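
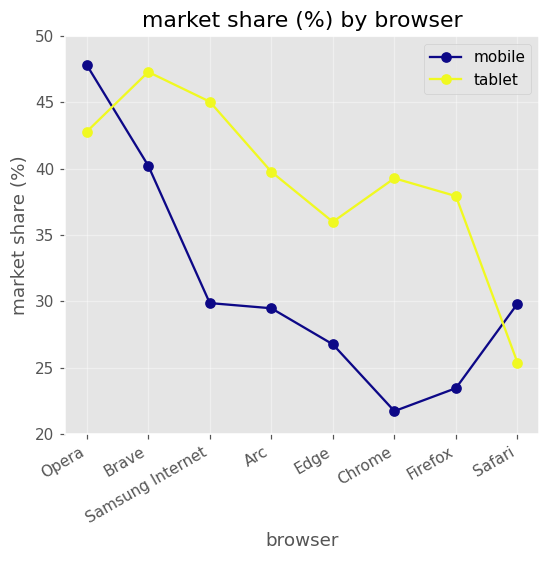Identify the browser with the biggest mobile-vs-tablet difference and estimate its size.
Chrome, ≈ 20 %

Chrome: mobile ≈ 20, tablet ≈ 40 → gap ≈ 20. Next-largest (Samsung Internet) is only ≈ 15.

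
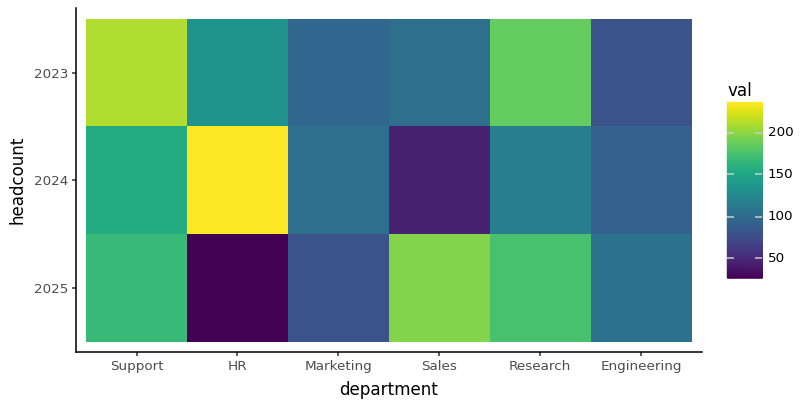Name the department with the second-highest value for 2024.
Support

Top 3 for 2024: HR ≈ 240, Support ≈ 160, Research ≈ 120.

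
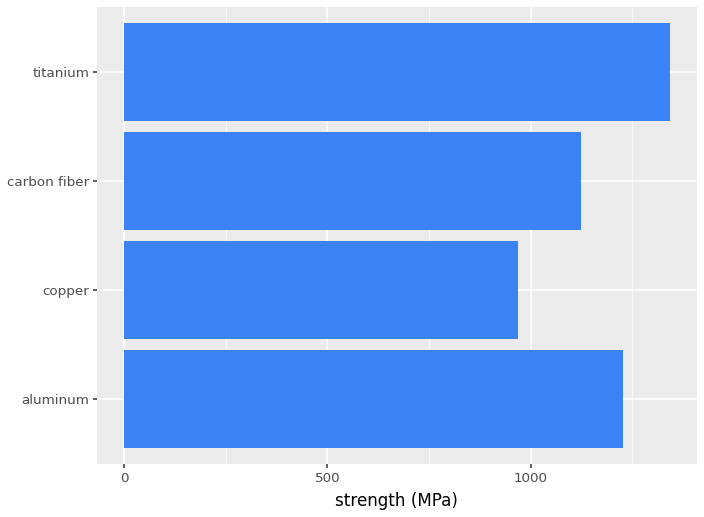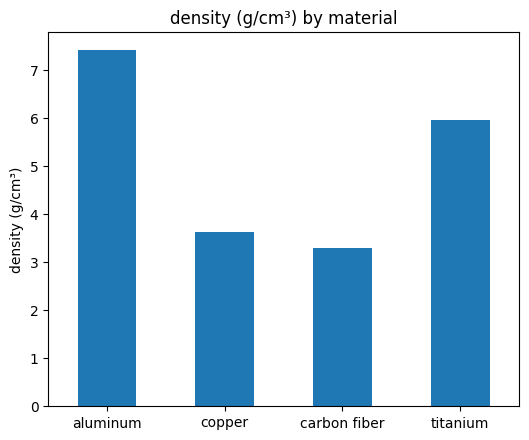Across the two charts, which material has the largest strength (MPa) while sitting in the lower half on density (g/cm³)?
Chart 2 median density (g/cm³) ≈ 5; below-median materials: copper, carbon fiber. Among those, carbon fiber has the highest strength (MPa) (≈ 1200).

carbon fiber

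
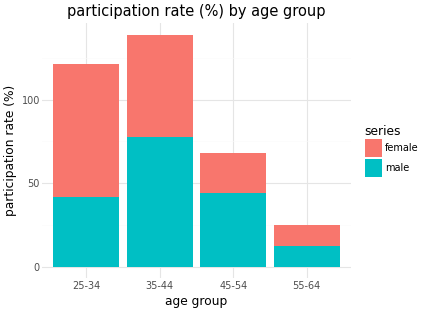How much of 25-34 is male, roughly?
≈ 40

male top ≈ 40, bottom ≈ 0; segment ≈ 40.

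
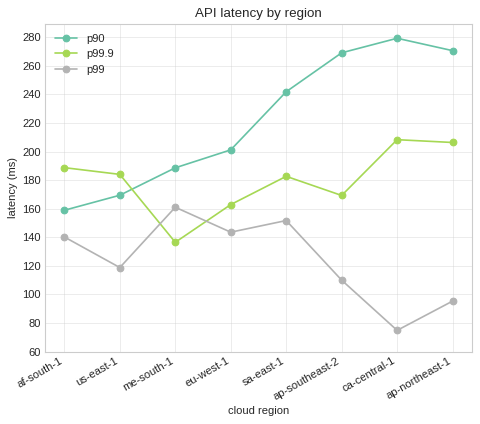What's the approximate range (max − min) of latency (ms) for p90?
≈ 120

Max ca-central-1 ≈ 280, min af-south-1 ≈ 160; range ≈ 120.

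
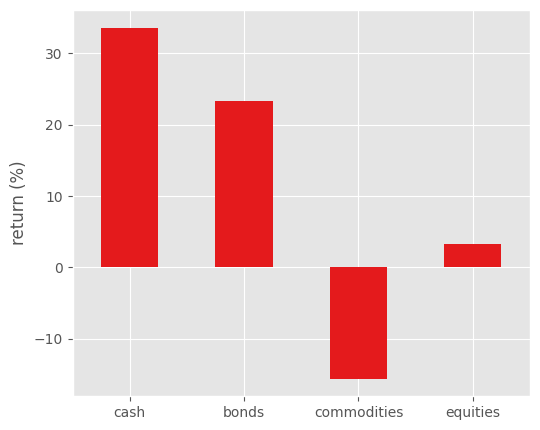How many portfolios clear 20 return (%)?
Above 20: cash, bonds.

2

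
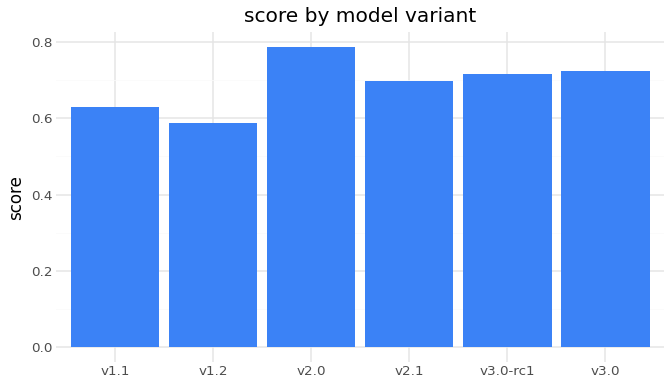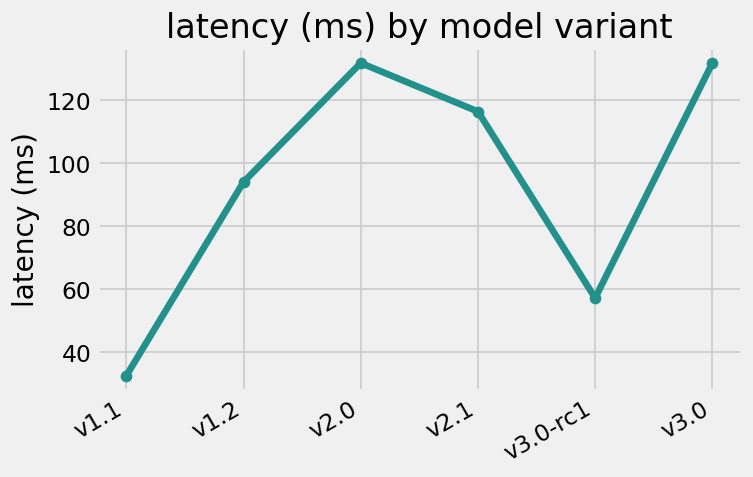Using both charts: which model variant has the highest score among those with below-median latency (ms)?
v3.0-rc1

Chart 2 median latency (ms) ≈ 100; below-median model variants: v1.1, v1.2, v3.0-rc1. Among those, v3.0-rc1 has the highest score (≈ 0.7).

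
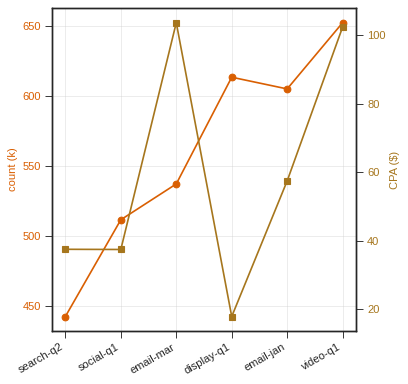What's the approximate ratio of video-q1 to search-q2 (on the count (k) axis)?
video-q1 ≈ 660, search-q2 ≈ 440; 660/440 ≈ 1.5.

≈ 1.5×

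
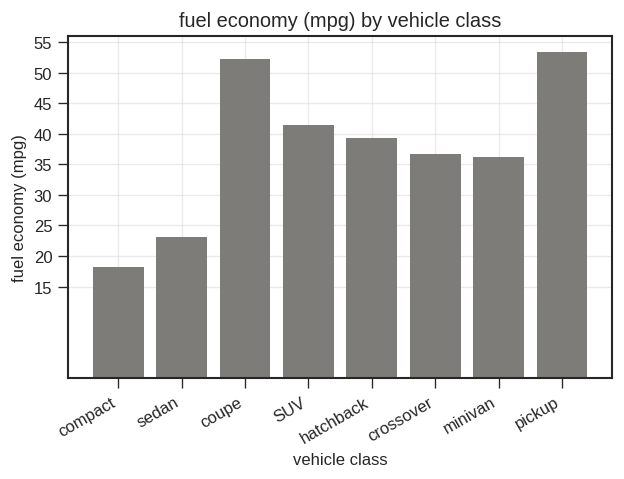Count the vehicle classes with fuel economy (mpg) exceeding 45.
Above 45: coupe, pickup.

2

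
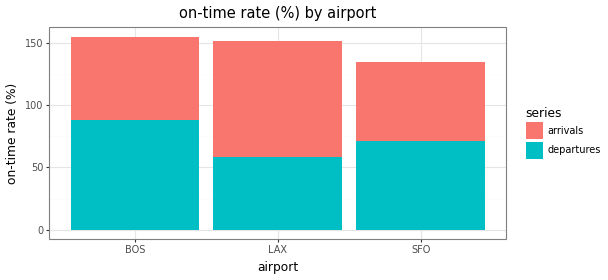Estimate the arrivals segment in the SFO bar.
arrivals top ≈ 140, bottom ≈ 80; segment ≈ 60.

≈ 60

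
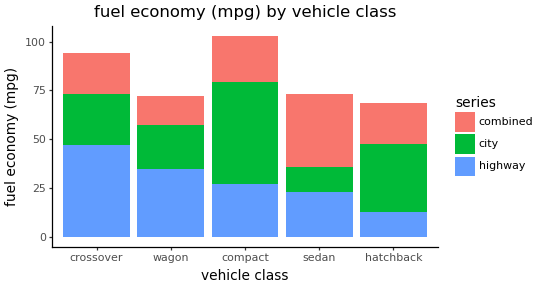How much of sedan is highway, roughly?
≈ 20

highway top ≈ 20, bottom ≈ 0; segment ≈ 20.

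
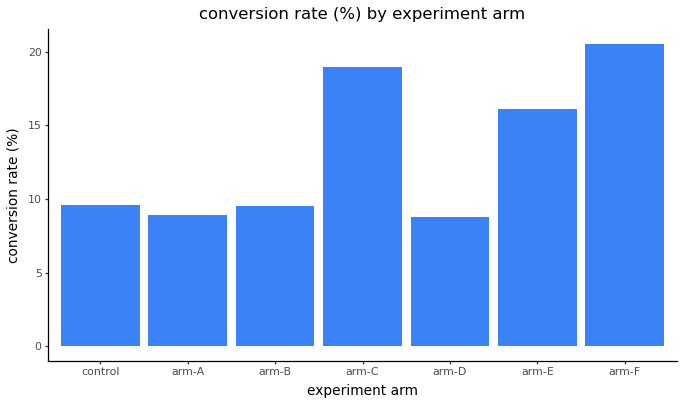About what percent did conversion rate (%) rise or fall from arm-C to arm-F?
≈ +11.1%

arm-C ≈ 18, arm-F ≈ 20; (20 − 18) / 18 ≈ +11.1%.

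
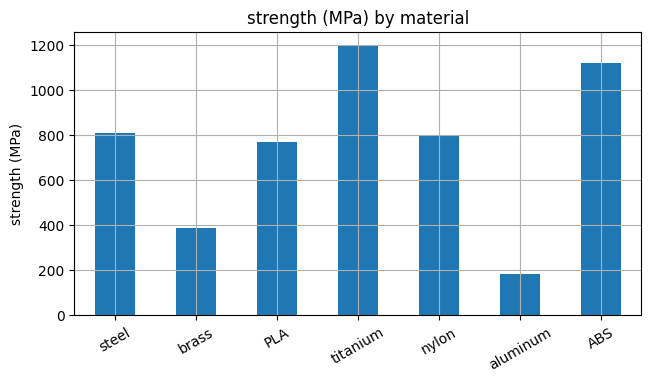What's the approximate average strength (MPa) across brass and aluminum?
(400 + 200) / 2 ≈ 300.

≈ 300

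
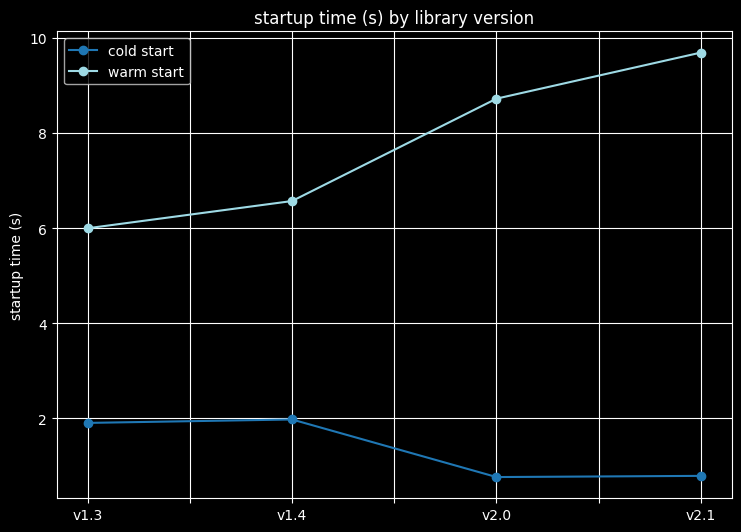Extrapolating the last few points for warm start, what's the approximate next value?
≈ 11.5

Last three: 7, 9, 10 → slope ≈ 1.5/step → next ≈ 11.5.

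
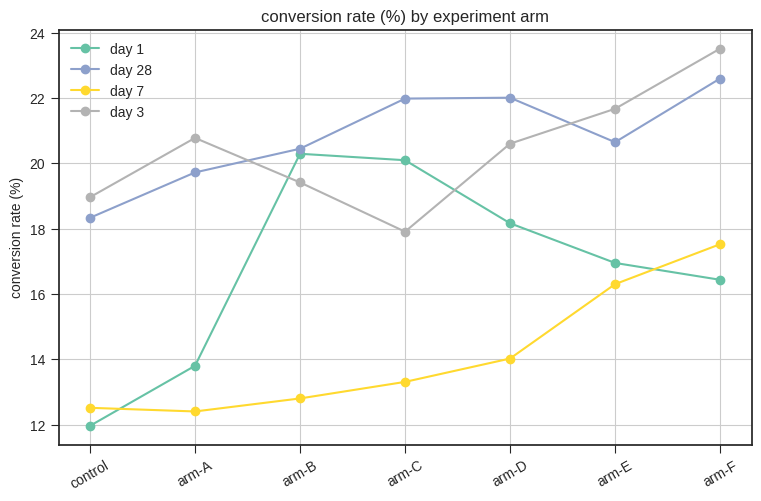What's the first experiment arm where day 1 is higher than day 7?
control: day 1 ≈ 12 vs day 7 ≈ 13 (not yet); arm-A: day 1 ≈ 14 vs day 7 ≈ 12 (first crossover).

arm-A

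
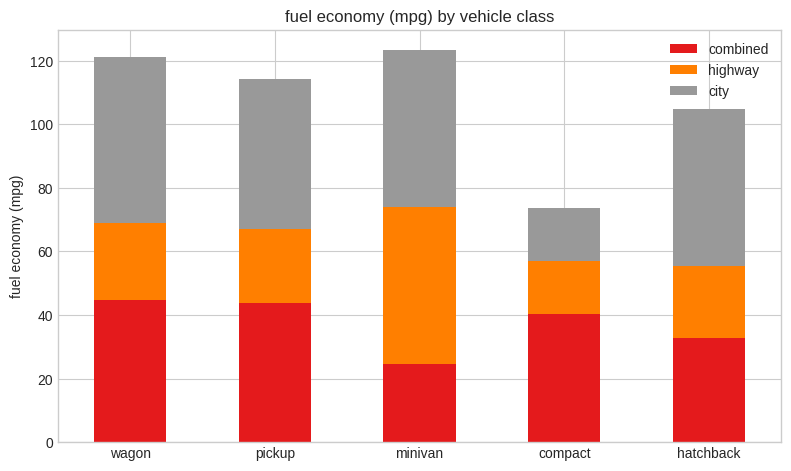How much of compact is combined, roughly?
combined top ≈ 40, bottom ≈ 0; segment ≈ 40.

≈ 40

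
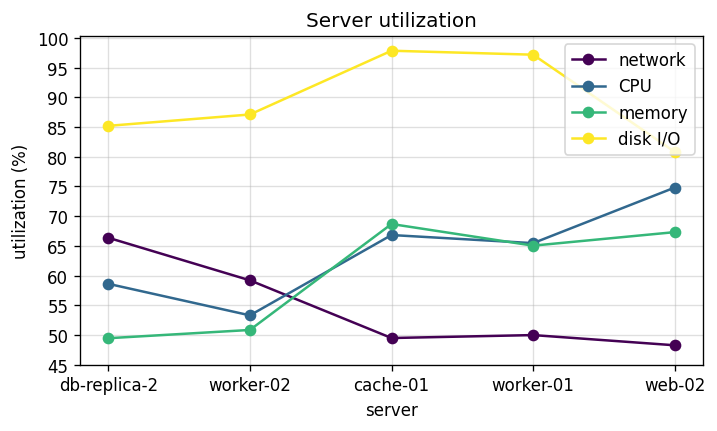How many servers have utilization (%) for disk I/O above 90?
Above 90: cache-01, worker-01.

2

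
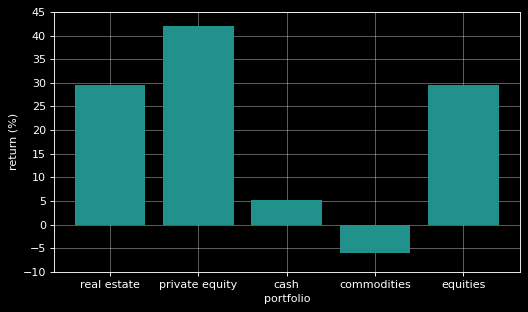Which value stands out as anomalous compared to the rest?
commodities

commodities ≈ -5; the rest sit between ≈ 5 and ≈ 40.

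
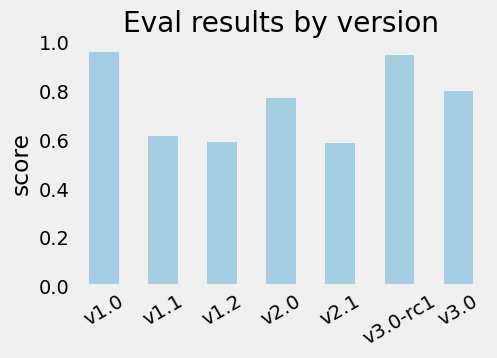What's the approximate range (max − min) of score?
≈ 0.4

Max v1.0 ≈ 1.0, min v2.1 ≈ 0.6; range ≈ 0.4.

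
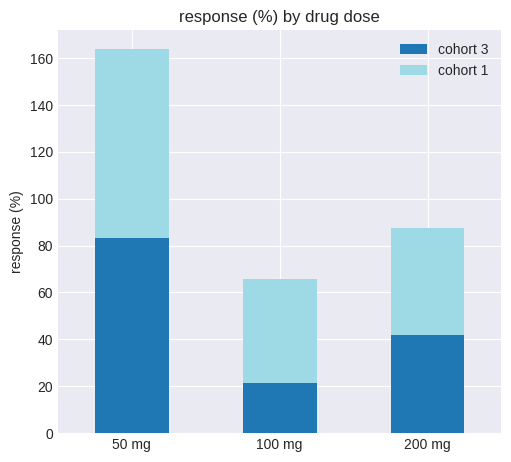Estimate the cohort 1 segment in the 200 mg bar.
≈ 40

cohort 1 top ≈ 80, bottom ≈ 40; segment ≈ 40.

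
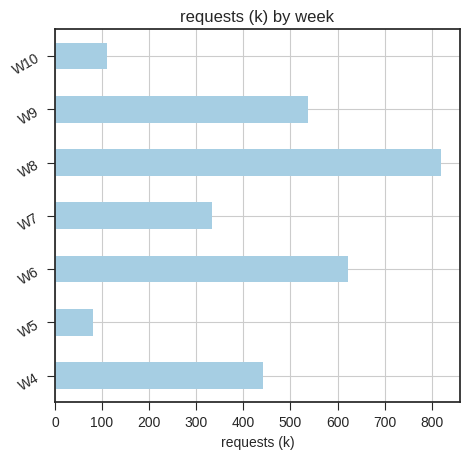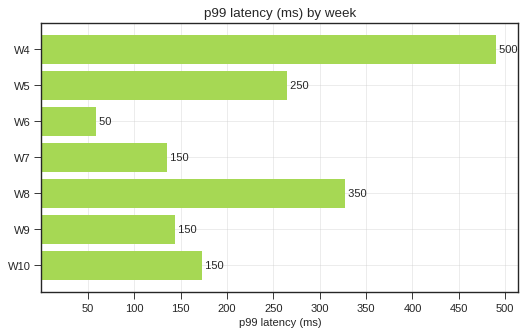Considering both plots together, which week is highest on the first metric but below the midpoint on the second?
Chart 2 median p99 latency (ms) ≈ 150; below-median weeks: W6, W7, W9. Among those, W6 has the highest requests (k) (≈ 600).

W6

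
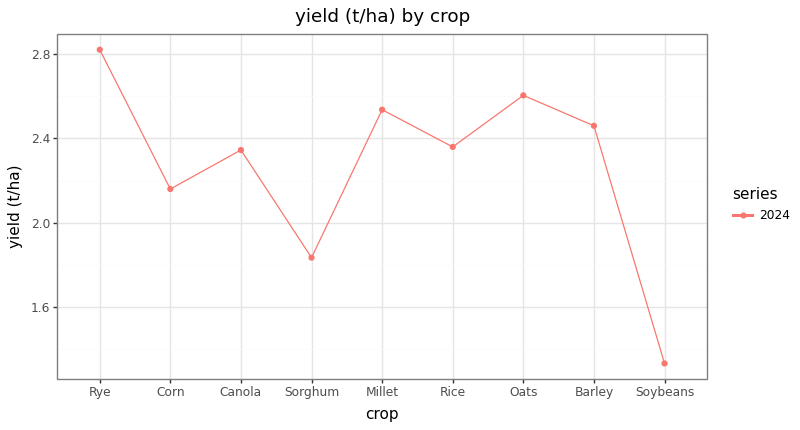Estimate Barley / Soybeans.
≈ 1.71×

Barley ≈ 2.4, Soybeans ≈ 1.4; 2.4/1.4 ≈ 1.71.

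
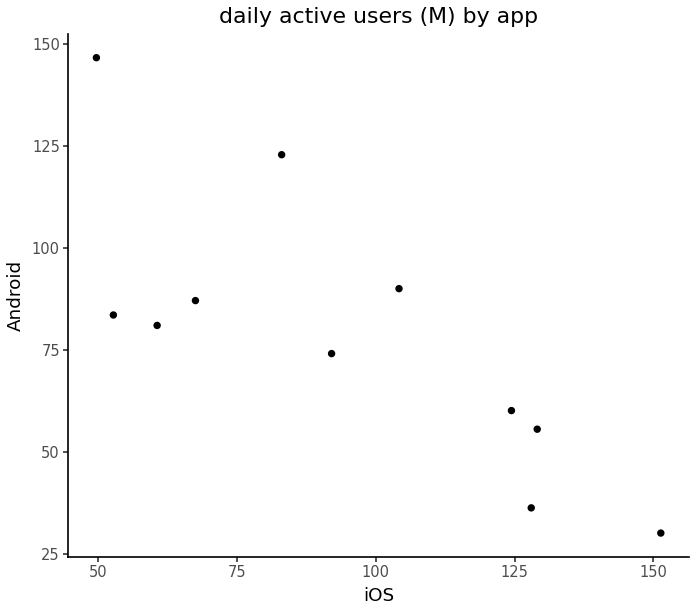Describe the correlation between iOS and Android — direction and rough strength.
Points are negatively correlated; strong (|r| ≈ 0.8).

negative, strong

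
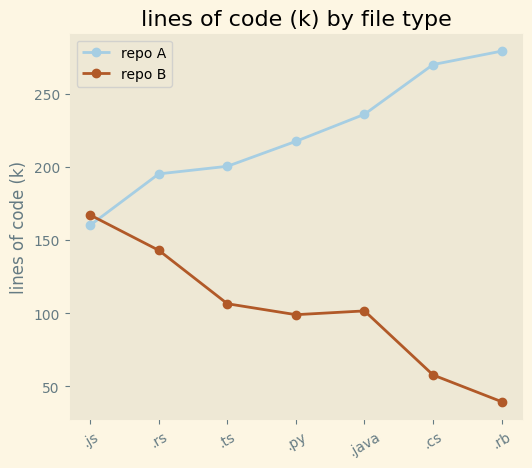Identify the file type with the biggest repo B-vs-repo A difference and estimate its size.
.rb: repo B ≈ 40, repo A ≈ 280 → gap ≈ 240. Next-largest (.cs) is only ≈ 200.

.rb, ≈ 240 k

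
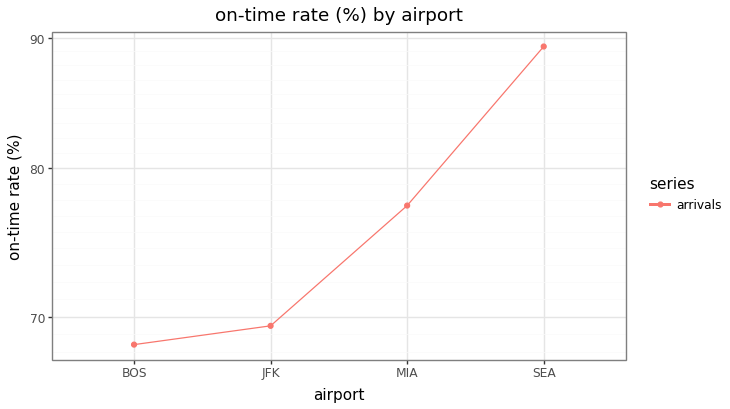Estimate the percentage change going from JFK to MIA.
JFK ≈ 70, MIA ≈ 78; (78 − 70) / 70 ≈ +11.4%.

≈ +11.4%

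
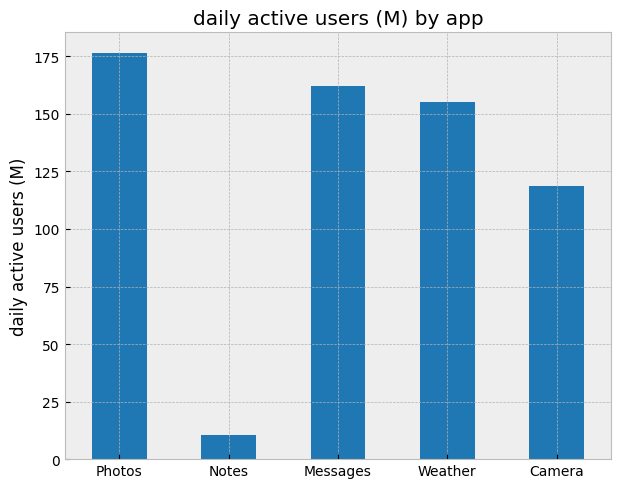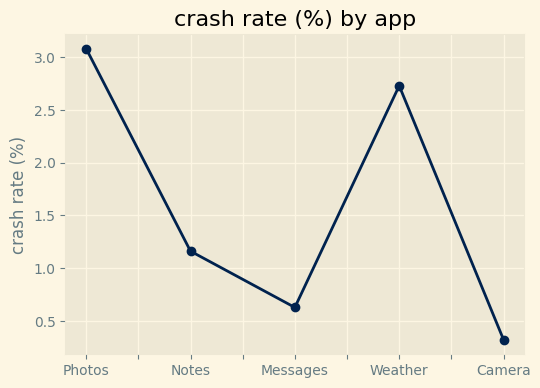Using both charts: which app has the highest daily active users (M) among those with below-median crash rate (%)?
Chart 2 median crash rate (%) ≈ 1; below-median apps: Messages, Camera. Among those, Messages has the highest daily active users (M) (≈ 160).

Messages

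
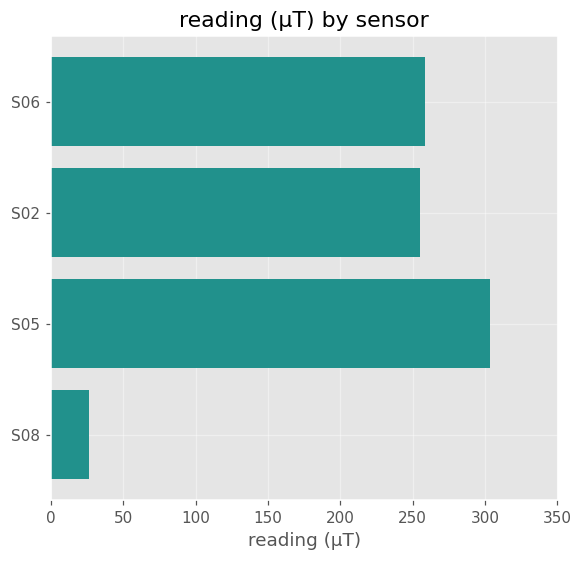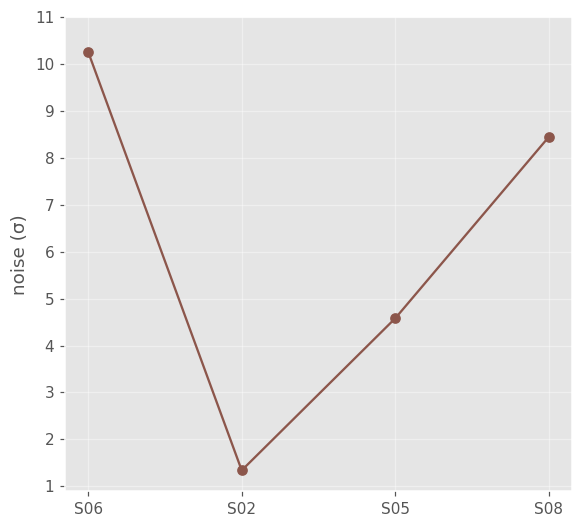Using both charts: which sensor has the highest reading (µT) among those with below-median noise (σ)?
Chart 2 median noise (σ) ≈ 7; below-median sensors: S02, S05. Among those, S05 has the highest reading (µT) (≈ 300).

S05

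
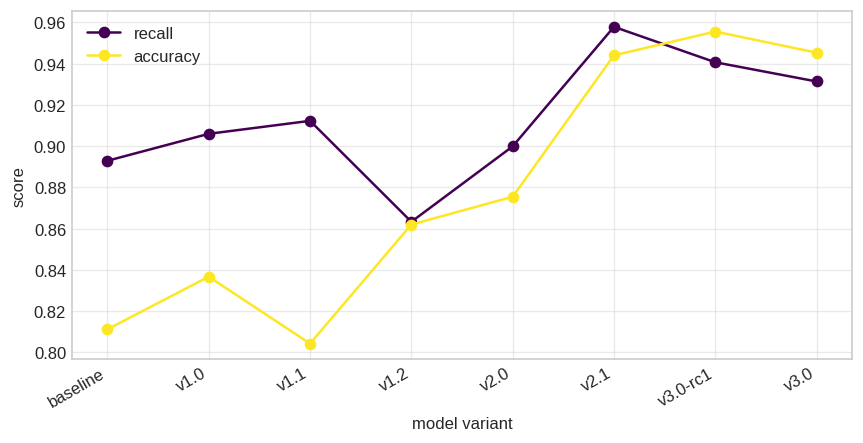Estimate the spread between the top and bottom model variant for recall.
≈ 0.10

Max v2.1 ≈ 0.96, min v1.2 ≈ 0.86; range ≈ 0.10.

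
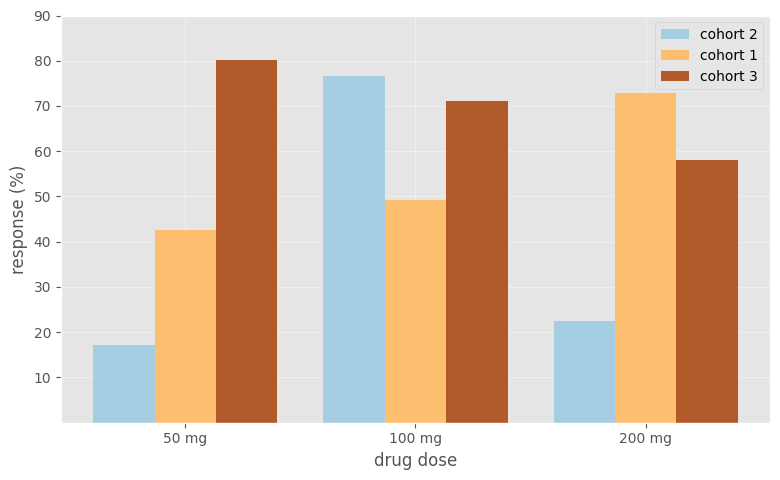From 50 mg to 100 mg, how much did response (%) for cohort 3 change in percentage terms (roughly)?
50 mg ≈ 80, 100 mg ≈ 70; (70 − 80) / 80 ≈ -12.5%.

≈ -12.5%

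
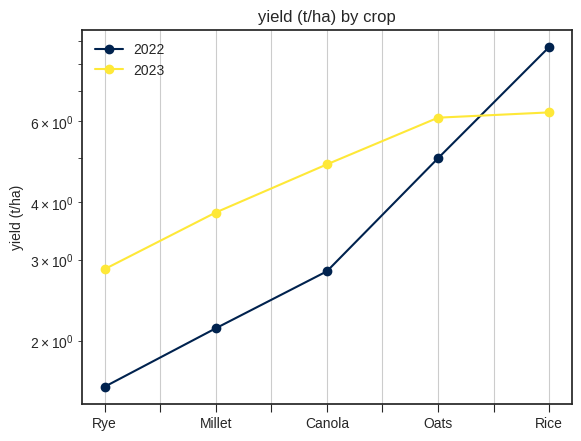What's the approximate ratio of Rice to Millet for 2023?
≈ 1.5×

Rice ≈ 6, Millet ≈ 4; 6/4 ≈ 1.5.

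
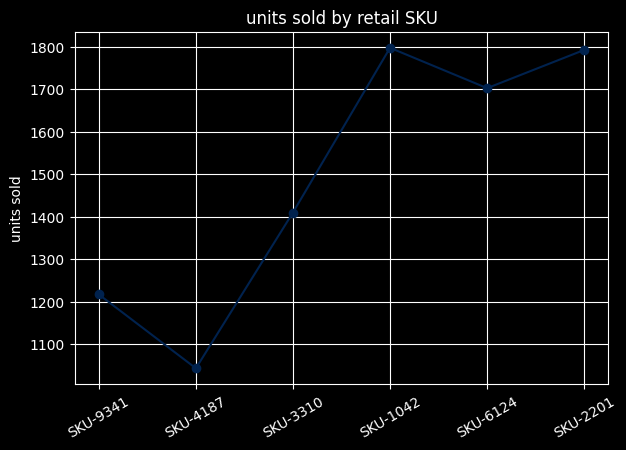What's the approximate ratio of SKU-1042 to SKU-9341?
≈ 1.5×

SKU-1042 ≈ 1800, SKU-9341 ≈ 1200; 1800/1200 ≈ 1.5.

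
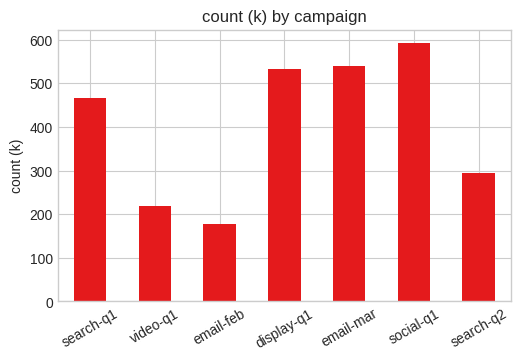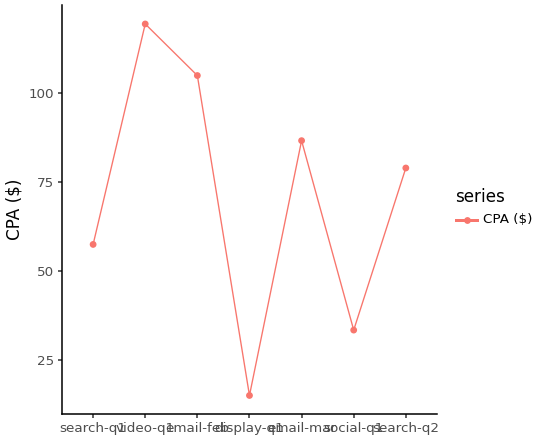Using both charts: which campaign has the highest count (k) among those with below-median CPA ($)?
Chart 2 median CPA ($) ≈ 80; below-median campaigns: search-q1, display-q1, social-q1. Among those, social-q1 has the highest count (k) (≈ 600).

social-q1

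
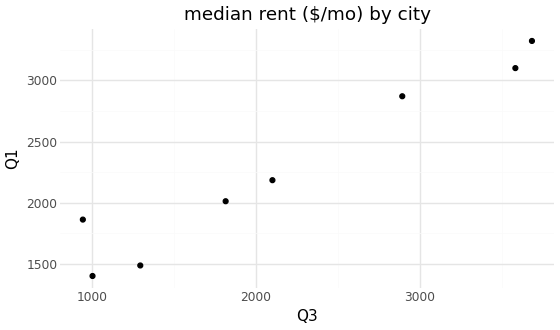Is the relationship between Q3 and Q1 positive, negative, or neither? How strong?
positive, strong

Points are positively correlated; strong (|r| ≈ 1.0).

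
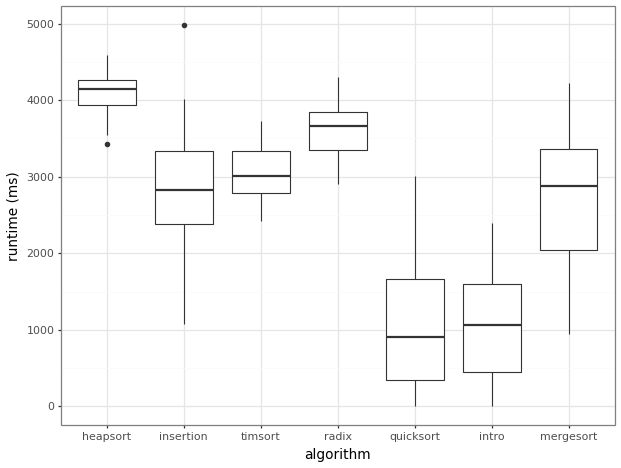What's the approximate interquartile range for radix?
≈ 500

Q3 ≈ 4000, Q1 ≈ 3500; IQR ≈ 500.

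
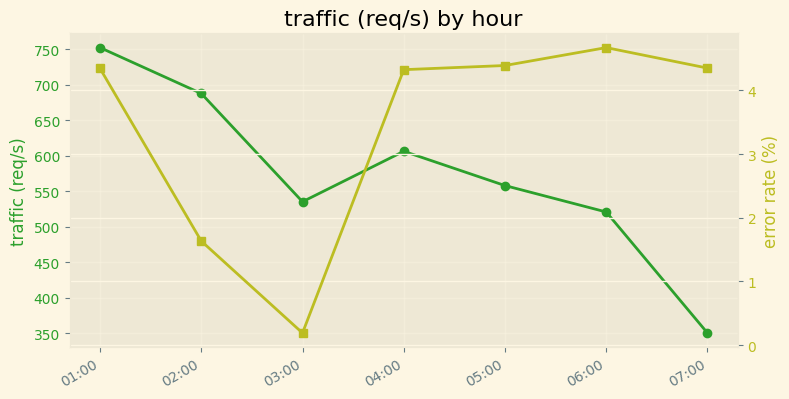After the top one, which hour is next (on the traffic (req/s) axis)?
02:00

Top 3 (on the traffic (req/s) axis): 01:00 ≈ 750, 02:00 ≈ 700, 04:00 ≈ 600.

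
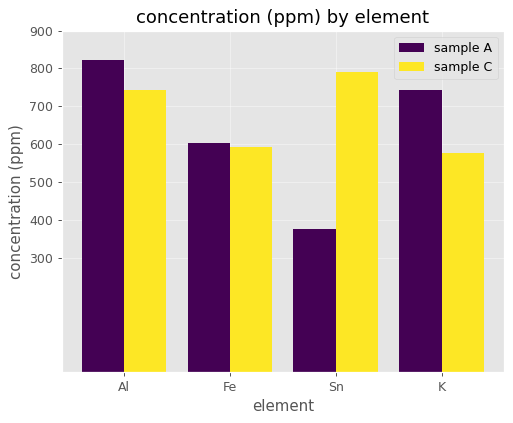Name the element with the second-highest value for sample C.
Top 3 for sample C: Sn ≈ 800, Al ≈ 700, Fe ≈ 600.

Al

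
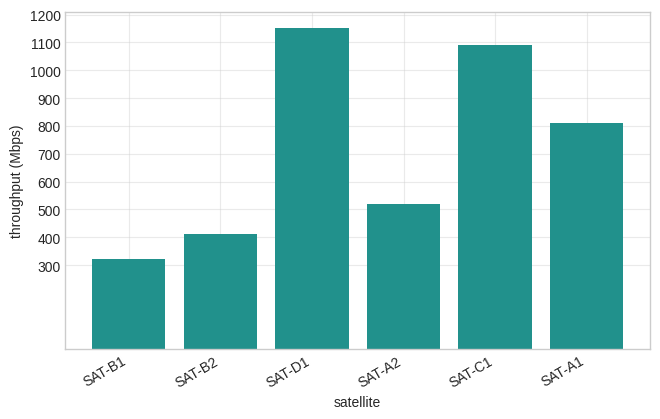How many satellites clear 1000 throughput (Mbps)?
Above 1000: SAT-D1, SAT-C1.

2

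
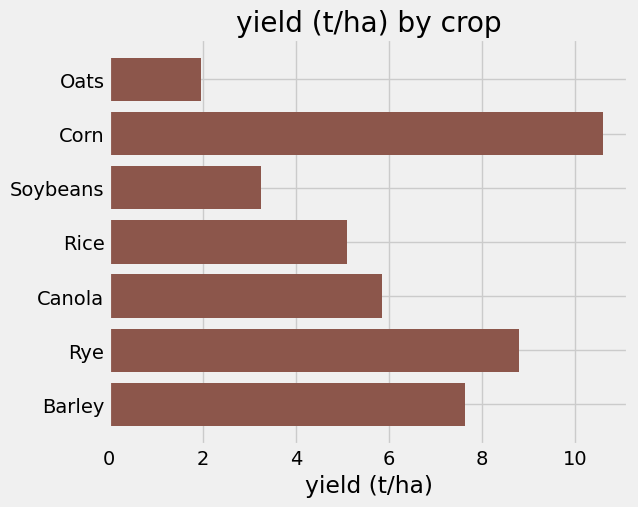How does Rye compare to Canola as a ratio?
≈ 1.5×

Rye ≈ 9, Canola ≈ 6; 9/6 ≈ 1.5.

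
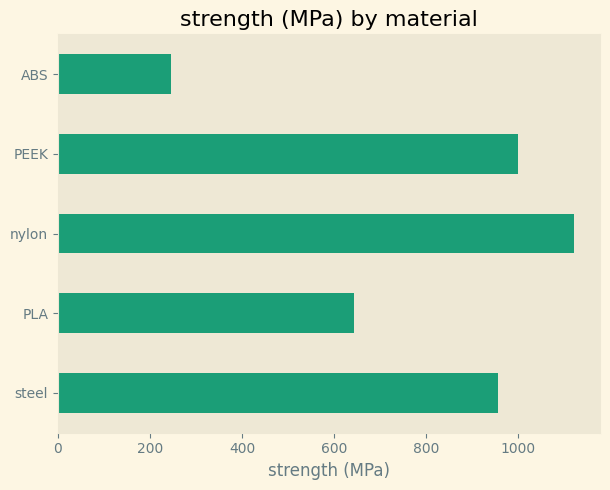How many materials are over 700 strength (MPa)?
3

Above 700: steel, nylon, PEEK.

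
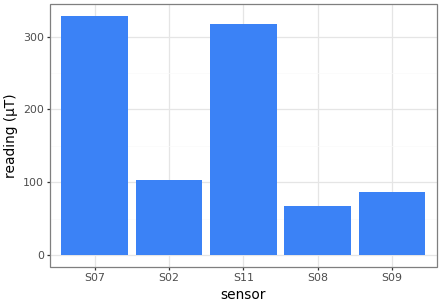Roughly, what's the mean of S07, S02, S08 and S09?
(350 + 100 + 50 + 100) / 4 ≈ 150.

≈ 150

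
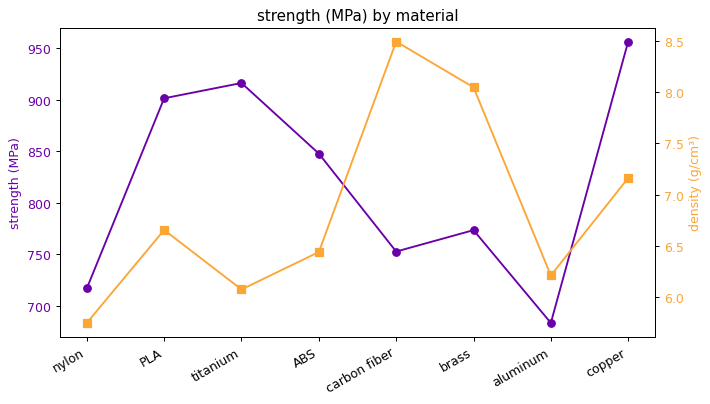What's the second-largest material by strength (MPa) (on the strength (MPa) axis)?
Top 3 (on the strength (MPa) axis): copper ≈ 950, titanium ≈ 925, PLA ≈ 900.

titanium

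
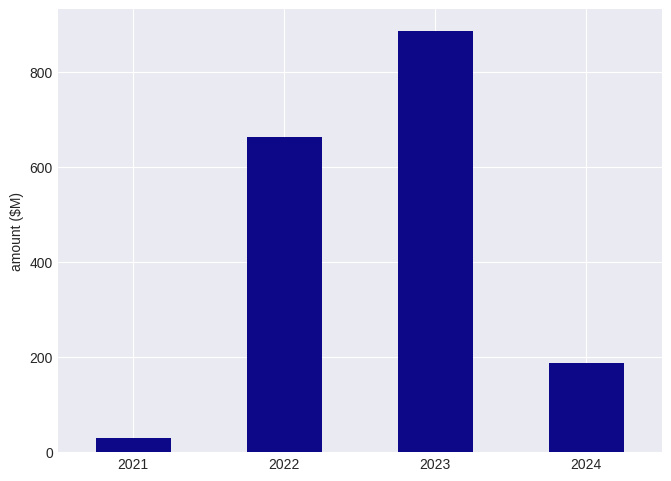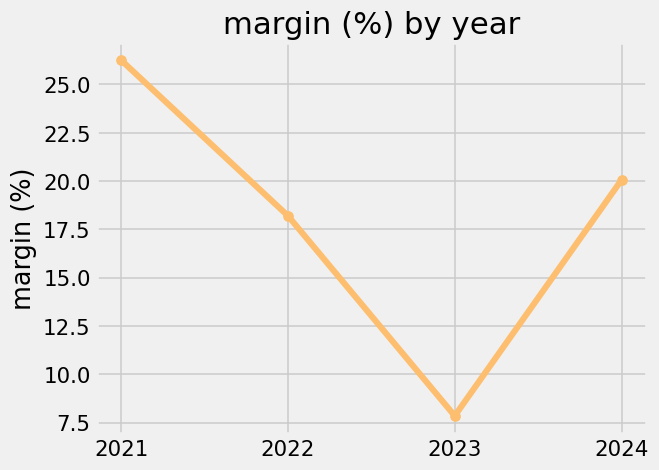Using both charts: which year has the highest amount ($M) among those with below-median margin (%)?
Chart 2 median margin (%) ≈ 20; below-median years: 2022, 2023. Among those, 2023 has the highest amount ($M) (≈ 900).

2023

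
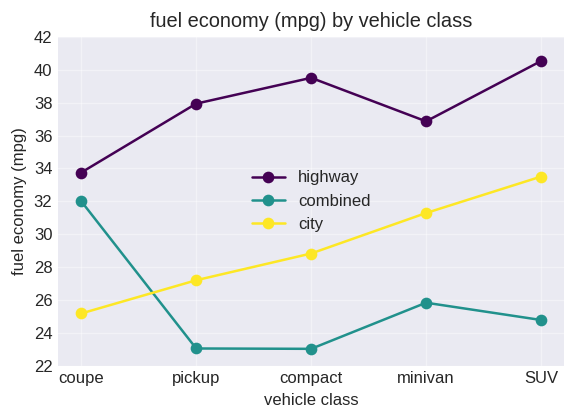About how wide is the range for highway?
Max SUV ≈ 40, min coupe ≈ 34; range ≈ 6.

≈ 6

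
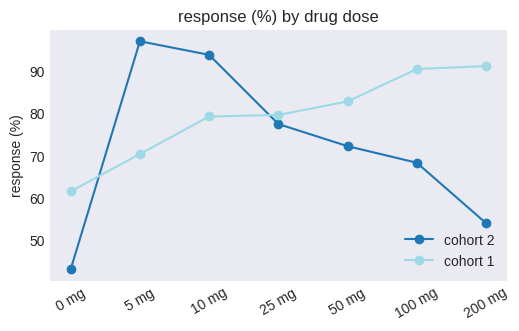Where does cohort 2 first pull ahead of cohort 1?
0 mg: cohort 2 ≈ 45 vs cohort 1 ≈ 60 (not yet); 5 mg: cohort 2 ≈ 95 vs cohort 1 ≈ 70 (first crossover).

5 mg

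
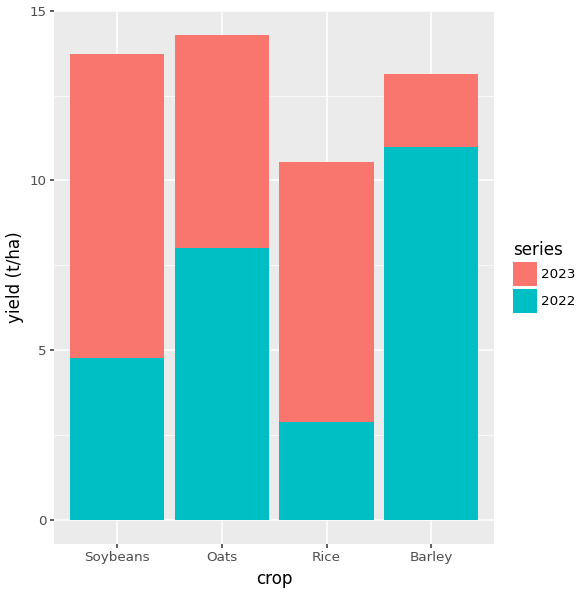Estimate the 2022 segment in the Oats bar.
≈ 8

2022 top ≈ 8, bottom ≈ 0; segment ≈ 8.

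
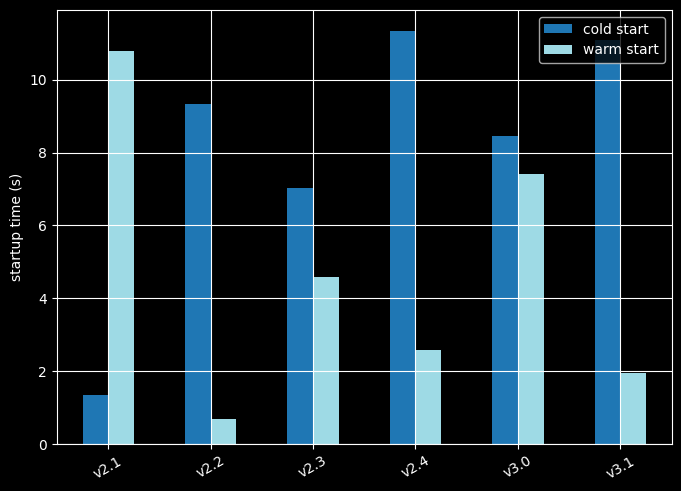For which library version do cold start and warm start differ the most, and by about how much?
v2.1, ≈ 10 s

v2.1: cold start ≈ 1, warm start ≈ 11 → gap ≈ 10. Next-largest (v3.1) is only ≈ 9.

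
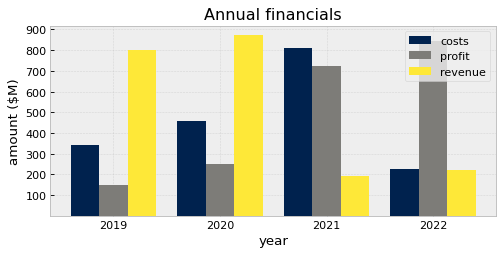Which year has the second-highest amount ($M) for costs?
2020

Top 3 for costs: 2021 ≈ 800, 2020 ≈ 500, 2019 ≈ 300.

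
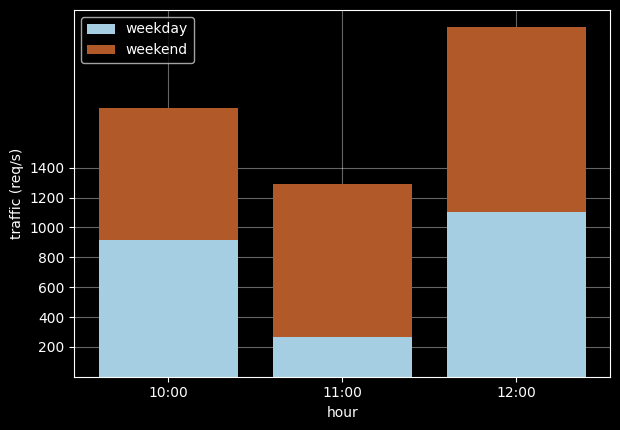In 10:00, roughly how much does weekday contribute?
≈ 1000

weekday top ≈ 1000, bottom ≈ 0; segment ≈ 1000.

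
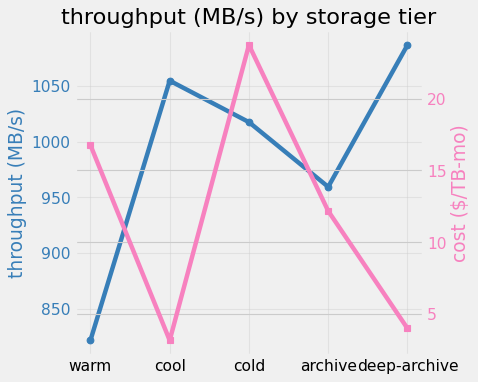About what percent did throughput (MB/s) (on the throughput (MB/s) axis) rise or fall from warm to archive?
≈ +15.2%

warm ≈ 825, archive ≈ 950; (950 − 825) / 825 ≈ +15.2%.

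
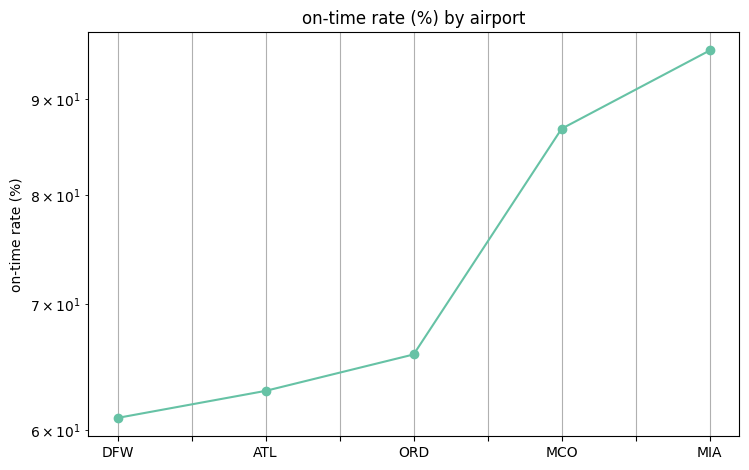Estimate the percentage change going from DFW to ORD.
≈ +8.3%

DFW ≈ 60, ORD ≈ 65; (65 − 60) / 60 ≈ +8.3%.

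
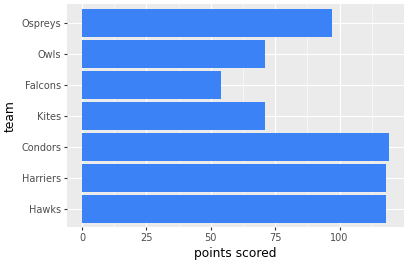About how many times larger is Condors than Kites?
Condors ≈ 120, Kites ≈ 70; 120/70 ≈ 1.71.

≈ 1.71×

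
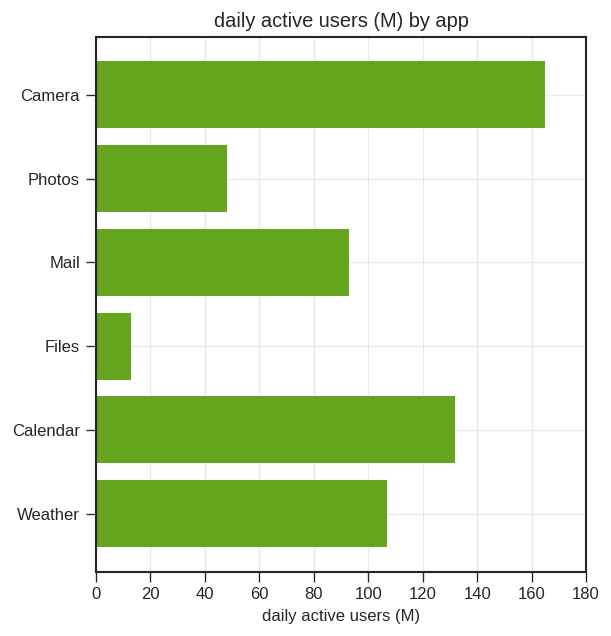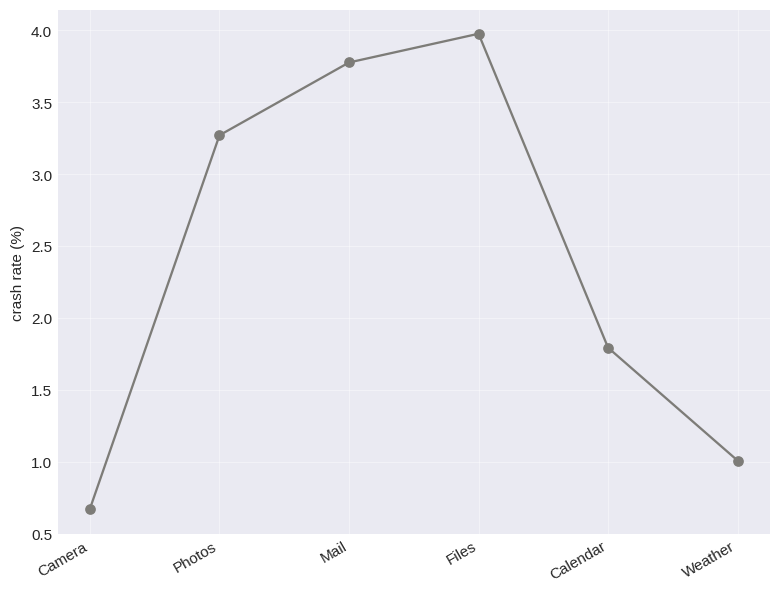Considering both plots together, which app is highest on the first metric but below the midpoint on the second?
Camera

Chart 2 median crash rate (%) ≈ 2.5; below-median apps: Camera, Calendar, Weather. Among those, Camera has the highest daily active users (M) (≈ 160).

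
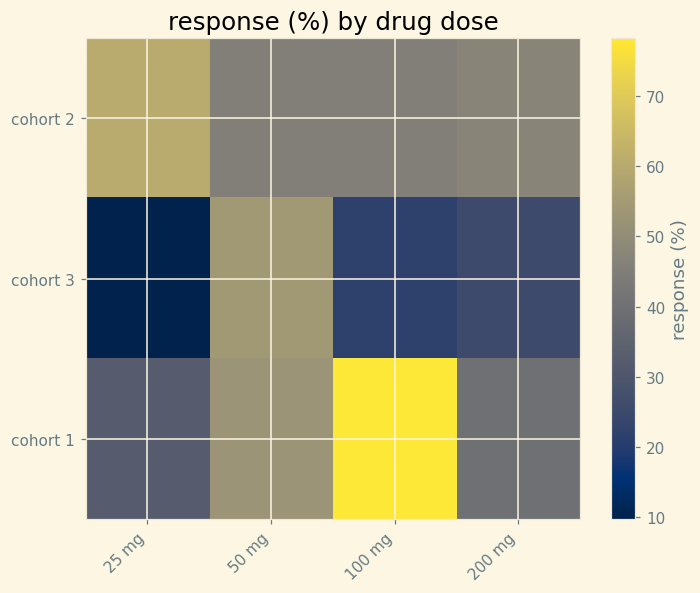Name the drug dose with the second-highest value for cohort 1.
50 mg

Top 3 for cohort 1: 100 mg ≈ 80, 50 mg ≈ 50, 200 mg ≈ 40.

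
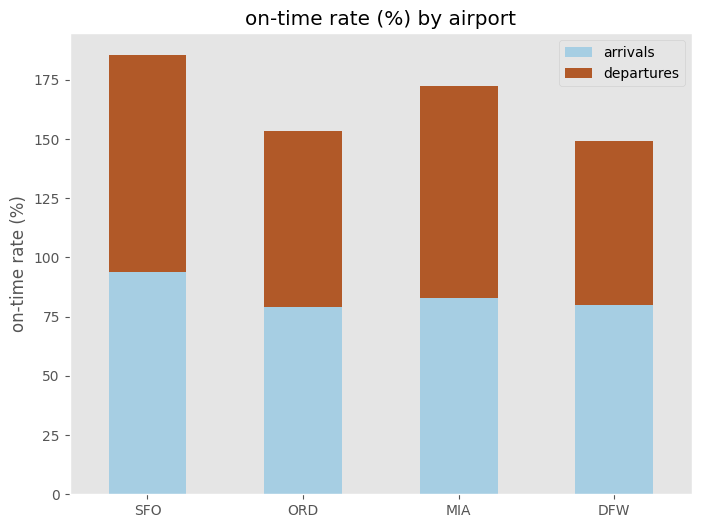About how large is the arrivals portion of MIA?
≈ 80

arrivals top ≈ 80, bottom ≈ 0; segment ≈ 80.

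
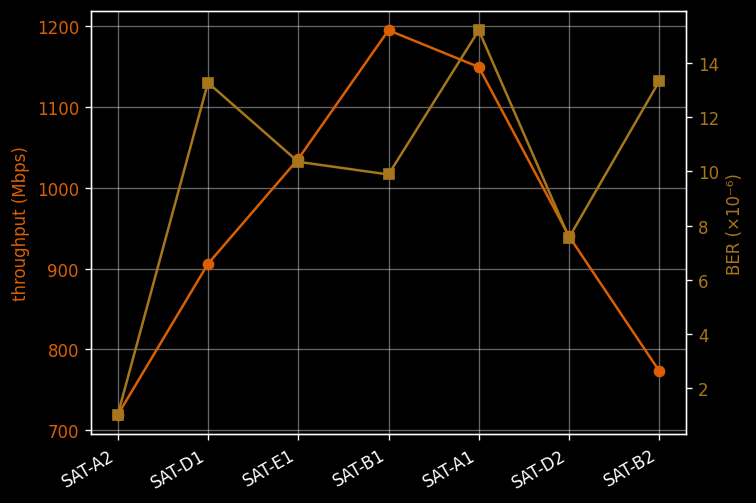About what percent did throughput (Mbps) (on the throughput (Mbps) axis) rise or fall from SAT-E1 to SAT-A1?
≈ +9.5%

SAT-E1 ≈ 1050, SAT-A1 ≈ 1150; (1150 − 1050) / 1050 ≈ +9.5%.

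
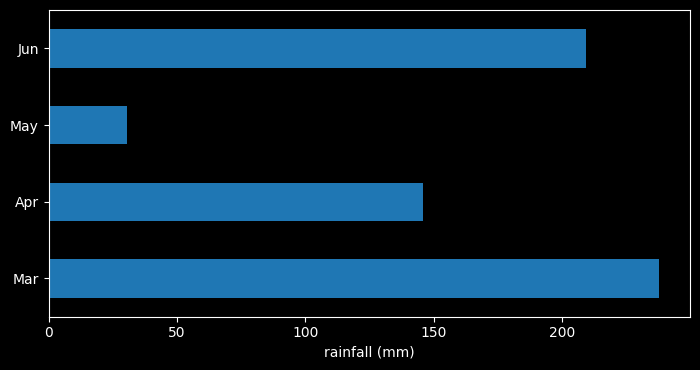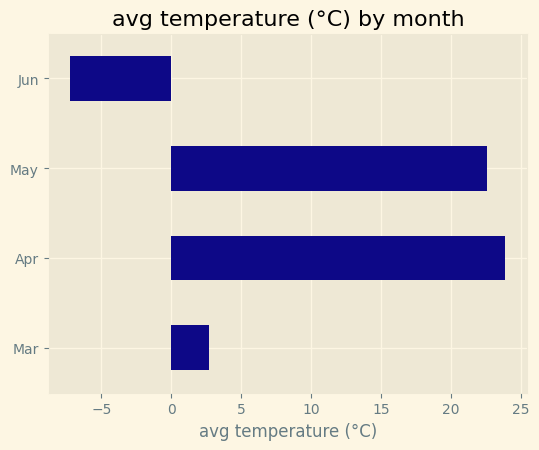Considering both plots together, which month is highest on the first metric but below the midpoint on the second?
Chart 2 median avg temperature (°C) ≈ 15; below-median months: Mar, Jun. Among those, Mar has the highest rainfall (mm) (≈ 250).

Mar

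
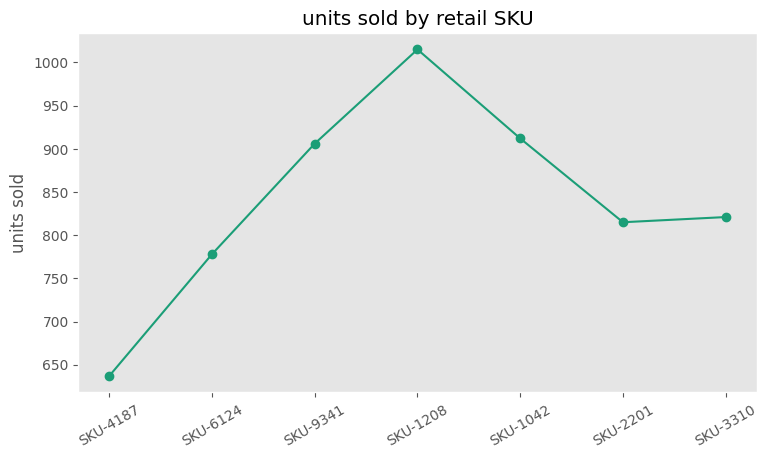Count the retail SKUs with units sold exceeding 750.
6

Above 750: SKU-6124, SKU-9341, SKU-1208, SKU-1042, SKU-2201, SKU-3310.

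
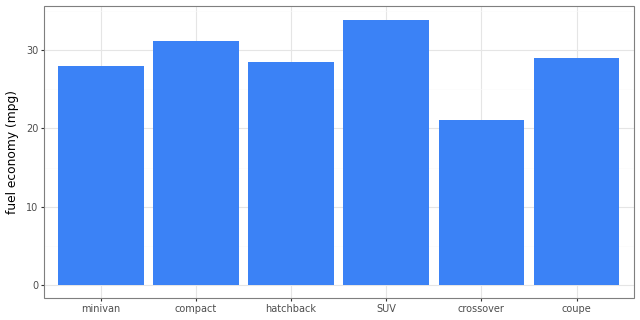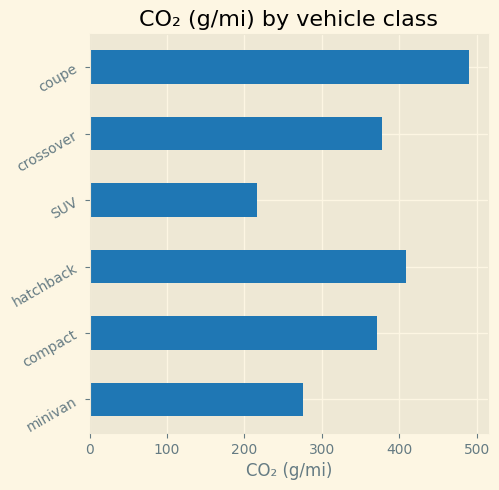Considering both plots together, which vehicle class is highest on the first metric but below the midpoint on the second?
SUV

Chart 2 median CO₂ (g/mi) ≈ 350; below-median vehicle classes: minivan, compact, SUV. Among those, SUV has the highest fuel economy (mpg) (≈ 35).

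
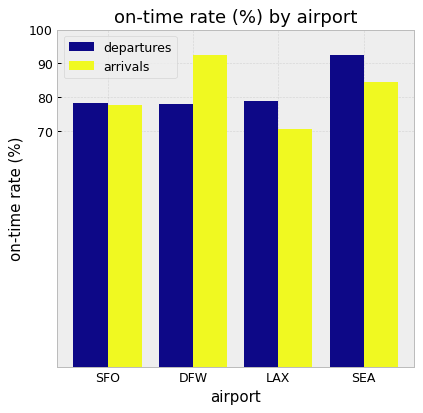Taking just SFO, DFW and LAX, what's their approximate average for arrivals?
≈ 80

(80 + 90 + 70) / 3 ≈ 80.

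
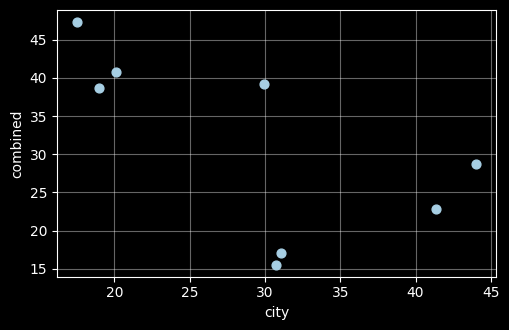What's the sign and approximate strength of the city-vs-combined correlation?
Points are negatively correlated; moderate (|r| ≈ 0.6).

negative, moderate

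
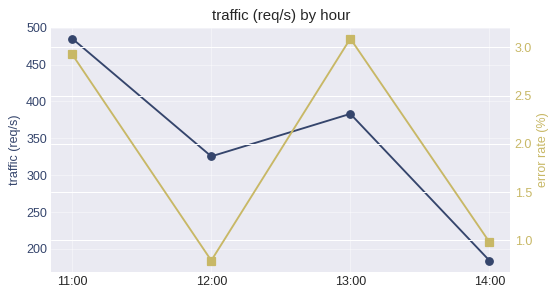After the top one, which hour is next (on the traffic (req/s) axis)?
13:00

Top 3 (on the traffic (req/s) axis): 11:00 ≈ 500, 13:00 ≈ 400, 12:00 ≈ 350.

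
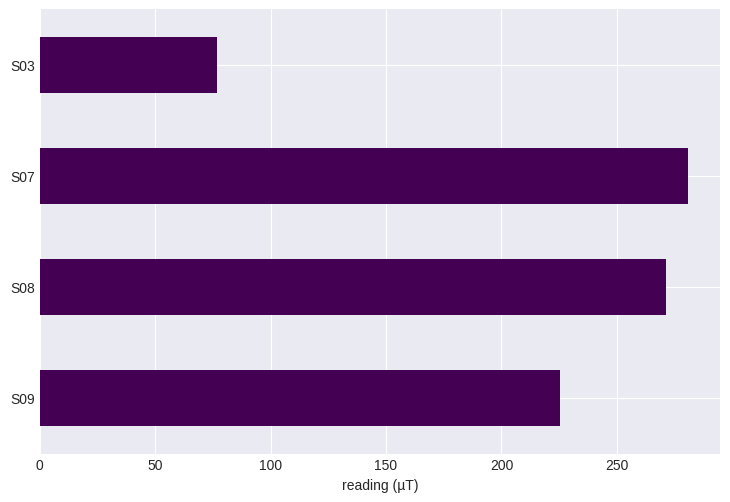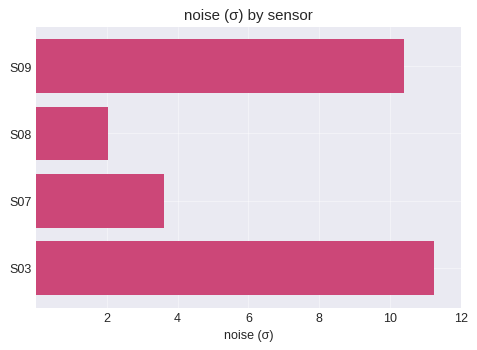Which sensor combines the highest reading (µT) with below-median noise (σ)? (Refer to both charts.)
Chart 2 median noise (σ) ≈ 8; below-median sensors: S08, S07. Among those, S07 has the highest reading (µT) (≈ 300).

S07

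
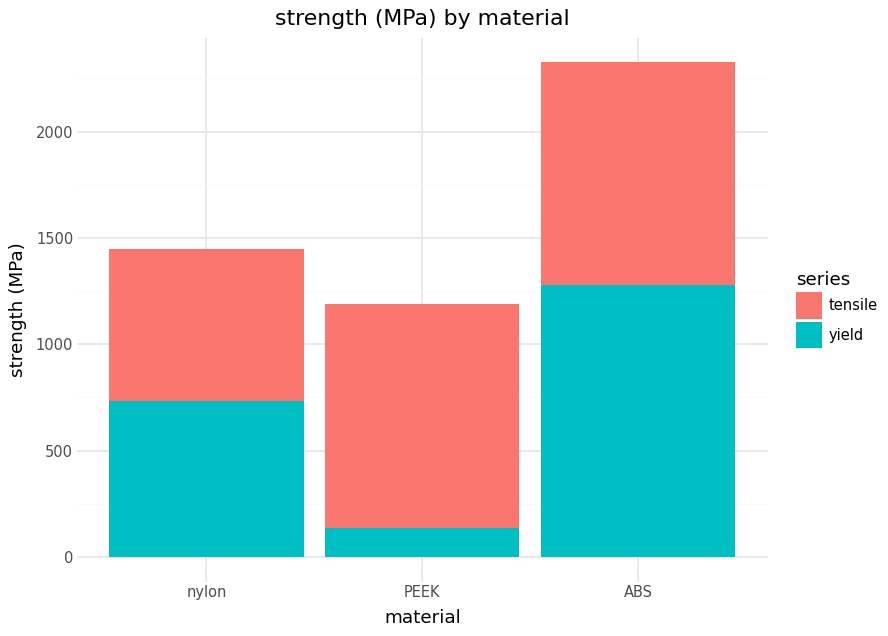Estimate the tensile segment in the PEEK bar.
≈ 1000

tensile top ≈ 1200, bottom ≈ 200; segment ≈ 1000.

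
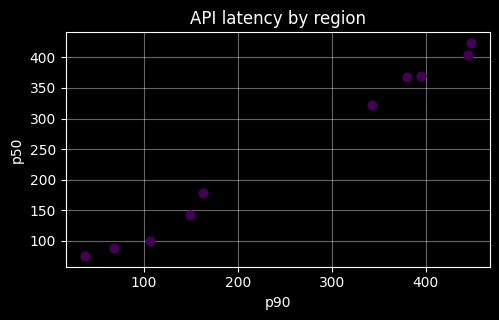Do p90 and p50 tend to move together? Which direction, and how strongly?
Points are positively correlated; strong (|r| ≈ 1.0).

positive, strong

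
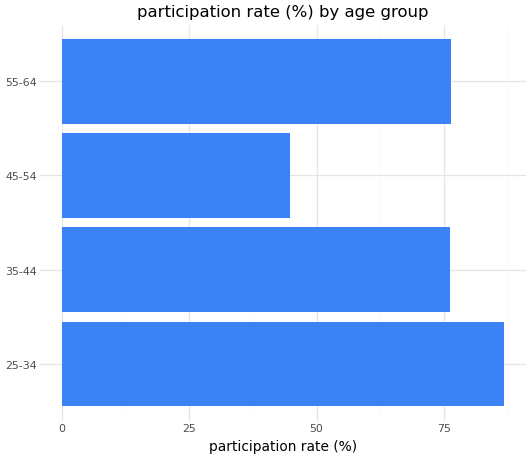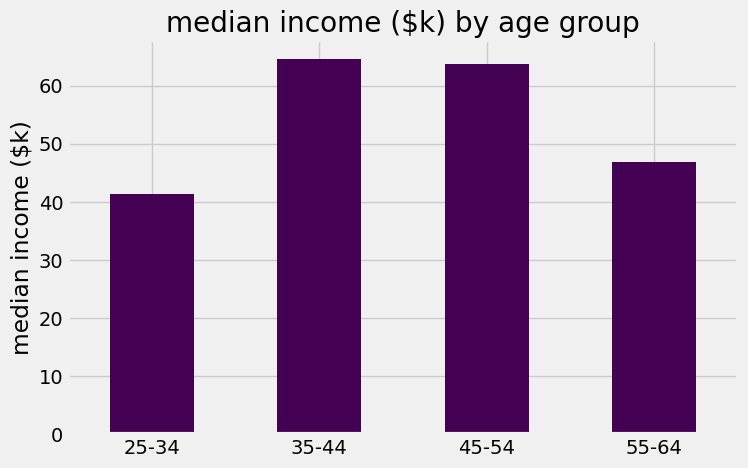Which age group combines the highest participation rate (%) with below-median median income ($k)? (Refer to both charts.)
Chart 2 median median income ($k) ≈ 60; below-median age groups: 25-34, 55-64. Among those, 25-34 has the highest participation rate (%) (≈ 90).

25-34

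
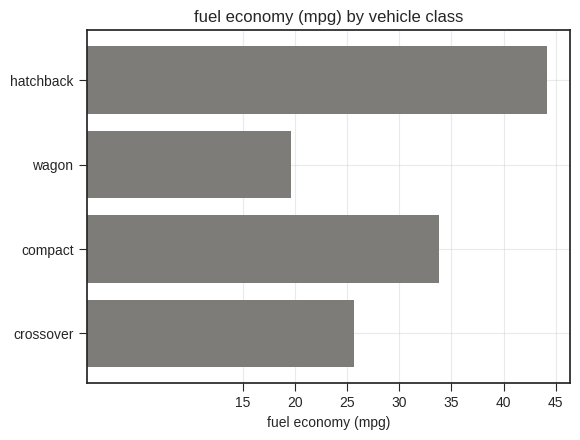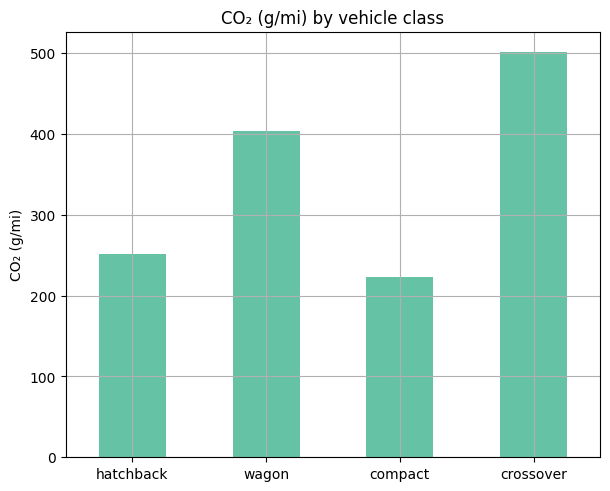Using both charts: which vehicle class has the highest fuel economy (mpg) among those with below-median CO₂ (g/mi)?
hatchback

Chart 2 median CO₂ (g/mi) ≈ 350; below-median vehicle classes: hatchback, compact. Among those, hatchback has the highest fuel economy (mpg) (≈ 45).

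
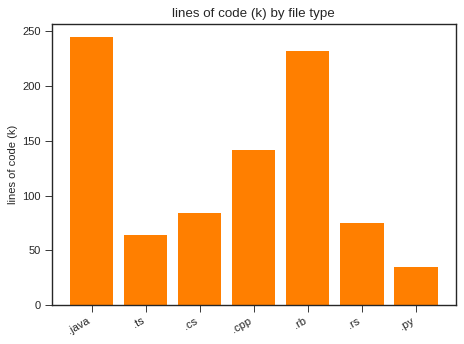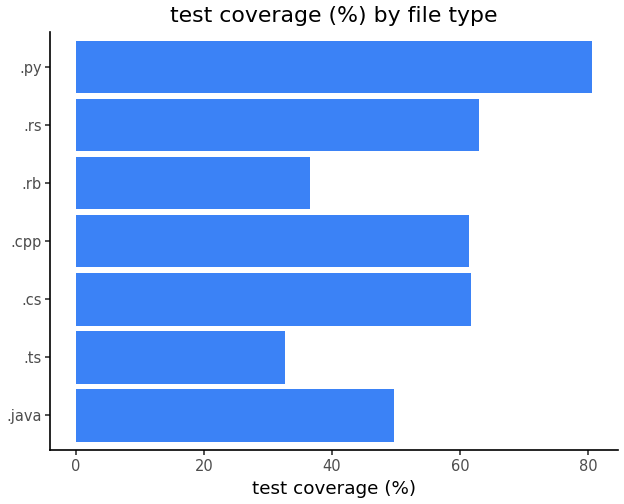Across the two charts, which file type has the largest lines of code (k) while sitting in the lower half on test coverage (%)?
.java

Chart 2 median test coverage (%) ≈ 60; below-median file types: .java, .ts, .rb. Among those, .java has the highest lines of code (k) (≈ 250).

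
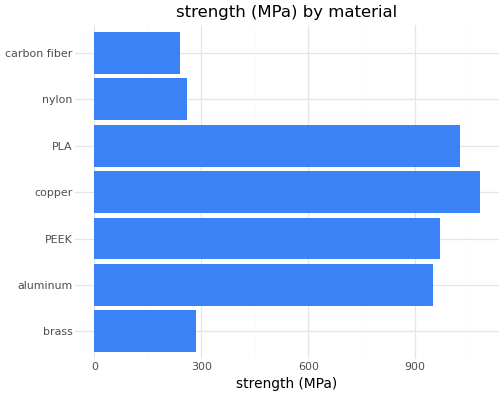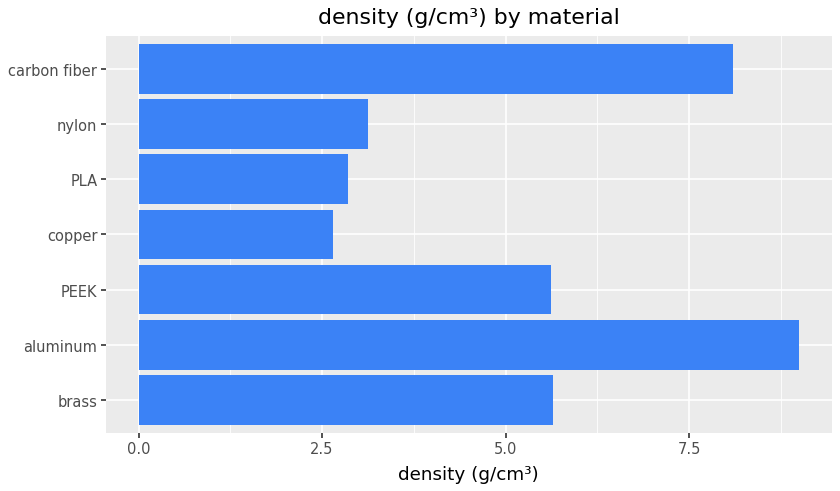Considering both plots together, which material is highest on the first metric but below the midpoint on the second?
Chart 2 median density (g/cm³) ≈ 6; below-median materials: copper, PLA, nylon. Among those, copper has the highest strength (MPa) (≈ 1100).

copper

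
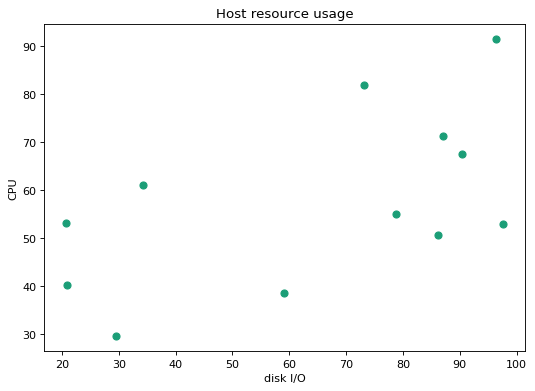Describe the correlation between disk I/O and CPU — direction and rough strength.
Points are positively correlated; moderate (|r| ≈ 0.6).

positive, moderate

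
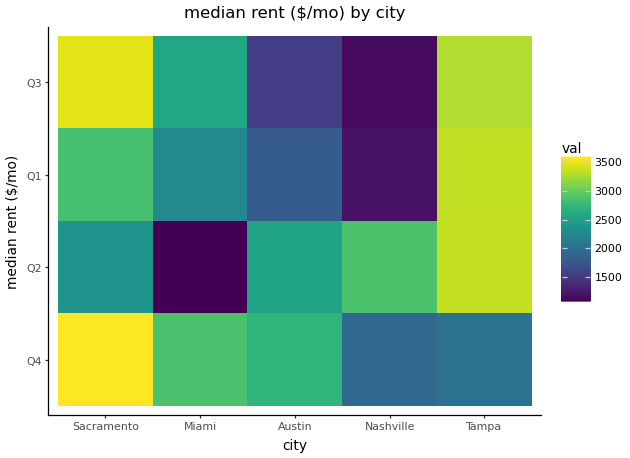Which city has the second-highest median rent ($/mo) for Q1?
Sacramento

Top 3 for Q1: Tampa ≈ 3500, Sacramento ≈ 3000, Miami ≈ 2500.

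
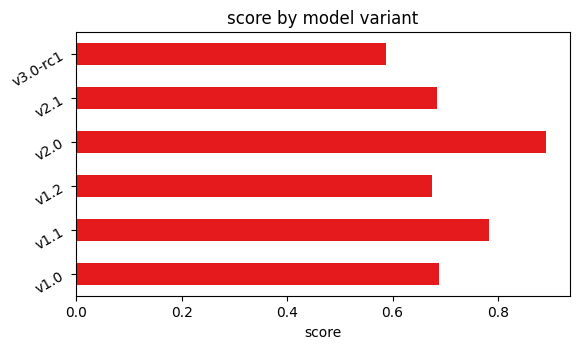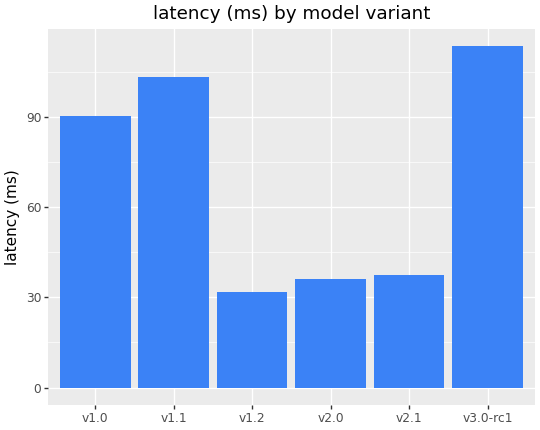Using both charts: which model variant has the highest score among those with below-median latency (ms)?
v2.0

Chart 2 median latency (ms) ≈ 60; below-median model variants: v1.2, v2.0, v2.1. Among those, v2.0 has the highest score (≈ 0.9).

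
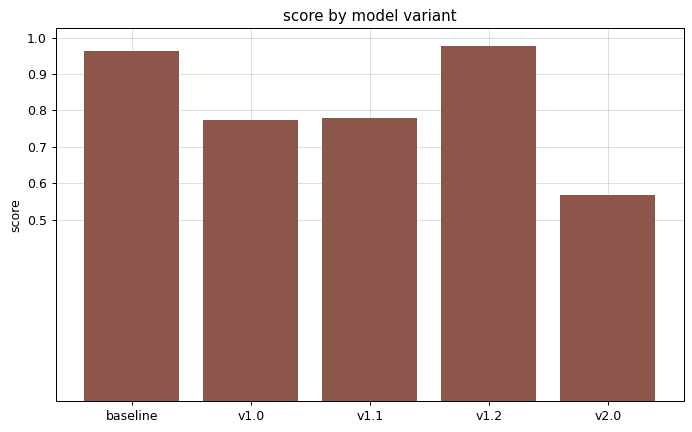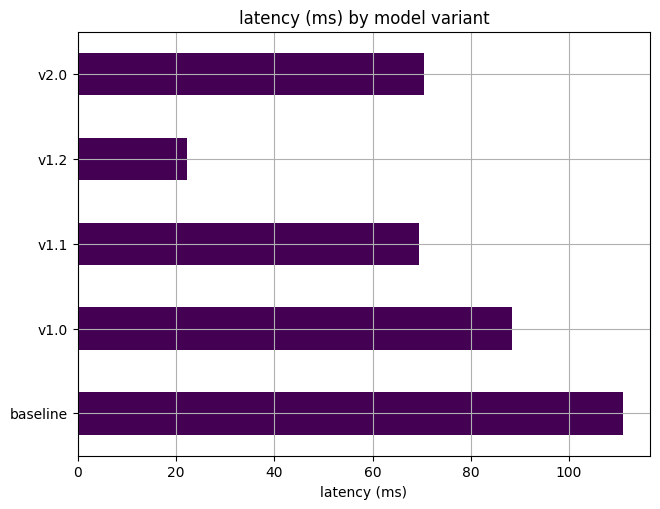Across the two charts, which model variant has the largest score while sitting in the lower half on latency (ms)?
v1.2

Chart 2 median latency (ms) ≈ 80; below-median model variants: v1.1, v1.2. Among those, v1.2 has the highest score (≈ 1).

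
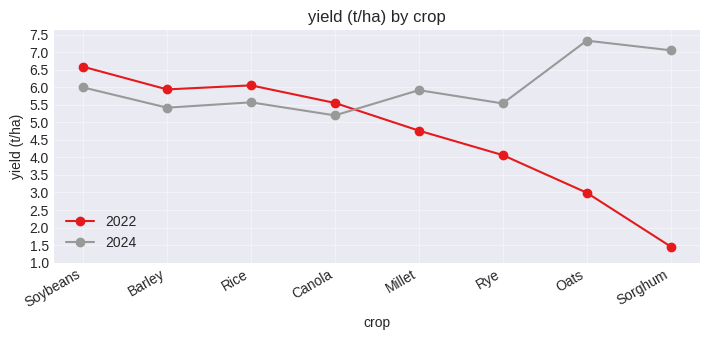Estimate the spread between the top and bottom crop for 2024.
Max Oats ≈ 7.5, min Canola ≈ 5.0; range ≈ 2.5.

≈ 2.5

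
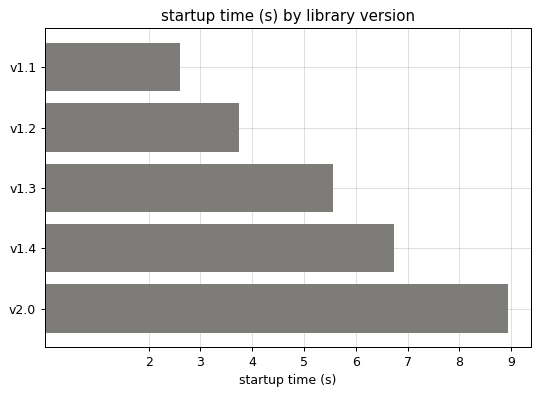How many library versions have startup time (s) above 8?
1

Above 8: v2.0.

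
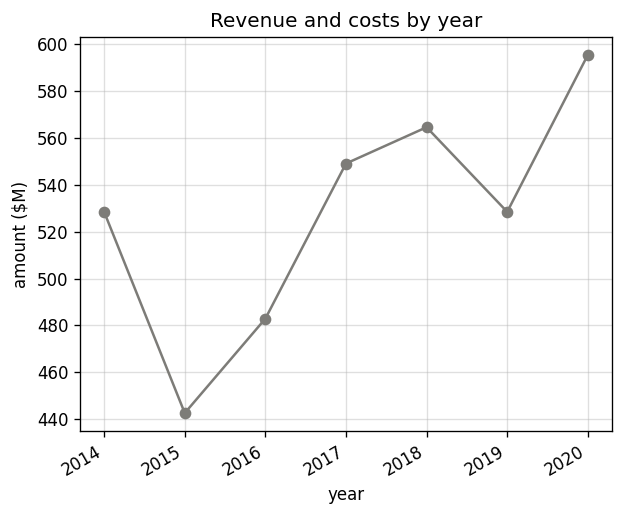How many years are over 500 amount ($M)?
Above 500: 2014, 2017, 2018, 2019, 2020.

5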